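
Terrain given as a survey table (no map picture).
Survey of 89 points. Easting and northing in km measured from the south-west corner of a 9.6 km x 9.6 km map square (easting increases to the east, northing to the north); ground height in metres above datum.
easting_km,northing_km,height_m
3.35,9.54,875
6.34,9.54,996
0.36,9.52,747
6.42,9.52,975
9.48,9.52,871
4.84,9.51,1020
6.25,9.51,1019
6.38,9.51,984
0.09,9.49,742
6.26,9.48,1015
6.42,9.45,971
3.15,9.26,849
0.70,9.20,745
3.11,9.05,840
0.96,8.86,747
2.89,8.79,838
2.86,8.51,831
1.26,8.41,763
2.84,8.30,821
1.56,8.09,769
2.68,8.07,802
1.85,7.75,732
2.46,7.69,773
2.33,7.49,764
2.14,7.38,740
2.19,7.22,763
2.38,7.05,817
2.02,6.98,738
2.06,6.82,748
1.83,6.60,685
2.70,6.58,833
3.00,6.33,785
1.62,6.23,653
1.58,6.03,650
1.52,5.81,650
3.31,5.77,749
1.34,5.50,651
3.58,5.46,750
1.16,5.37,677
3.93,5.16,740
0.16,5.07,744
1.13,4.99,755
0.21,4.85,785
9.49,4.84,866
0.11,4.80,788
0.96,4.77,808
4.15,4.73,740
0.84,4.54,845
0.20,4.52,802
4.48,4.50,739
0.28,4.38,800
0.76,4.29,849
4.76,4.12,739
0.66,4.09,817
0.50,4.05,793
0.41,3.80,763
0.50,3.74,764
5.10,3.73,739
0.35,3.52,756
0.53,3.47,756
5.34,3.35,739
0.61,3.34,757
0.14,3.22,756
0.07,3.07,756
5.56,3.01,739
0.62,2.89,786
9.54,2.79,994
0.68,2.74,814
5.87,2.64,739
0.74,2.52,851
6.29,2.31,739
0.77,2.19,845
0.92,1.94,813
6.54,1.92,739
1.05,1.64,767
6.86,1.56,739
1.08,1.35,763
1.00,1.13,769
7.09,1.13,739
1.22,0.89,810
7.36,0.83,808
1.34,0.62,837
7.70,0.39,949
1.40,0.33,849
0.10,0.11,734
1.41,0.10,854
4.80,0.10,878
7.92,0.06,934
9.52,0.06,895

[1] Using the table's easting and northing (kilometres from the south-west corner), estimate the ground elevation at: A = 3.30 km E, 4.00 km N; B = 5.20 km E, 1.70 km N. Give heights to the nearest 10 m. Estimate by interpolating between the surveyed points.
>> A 790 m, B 800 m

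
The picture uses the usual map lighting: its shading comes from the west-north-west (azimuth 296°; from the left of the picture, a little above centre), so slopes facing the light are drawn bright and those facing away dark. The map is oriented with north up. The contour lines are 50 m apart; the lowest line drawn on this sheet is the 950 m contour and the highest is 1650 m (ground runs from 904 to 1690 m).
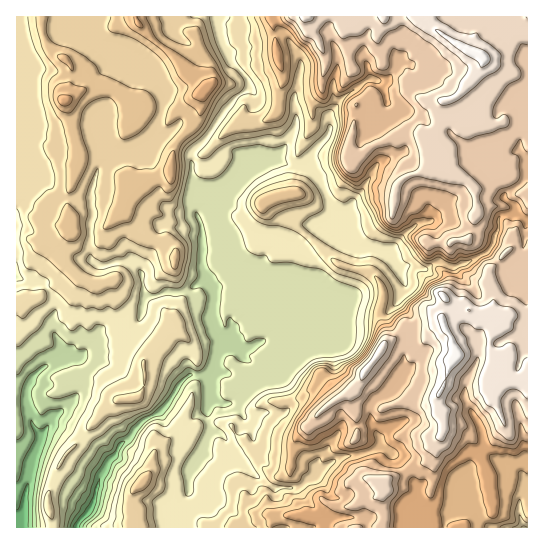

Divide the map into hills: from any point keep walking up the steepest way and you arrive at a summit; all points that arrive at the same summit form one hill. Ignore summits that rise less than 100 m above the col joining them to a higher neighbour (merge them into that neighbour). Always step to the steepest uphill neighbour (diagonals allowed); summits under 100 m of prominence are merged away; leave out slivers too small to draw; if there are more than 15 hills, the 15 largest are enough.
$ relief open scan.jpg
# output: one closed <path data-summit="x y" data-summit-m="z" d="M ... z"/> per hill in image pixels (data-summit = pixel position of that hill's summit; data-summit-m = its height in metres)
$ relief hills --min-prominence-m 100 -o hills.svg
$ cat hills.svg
<path data-summit="455 355" data-summit-m="1690" d="M518 215l-16 0-3 3 0 11-6 14-10 12-28 12-5 0-12-6-12 8-11-4-16 3-12-15-30-9-8-7-6-14-8 6-29-4-5 4-7 11-19-4-22 39-22 24-2 8 3 24-10 10-9-14 0-34-8-13-24 12-12-1-12 5-11 0-3 7 0 8-8 17-18 8-22 4-17 17-15-1-21 12-10 10-5 11 0 12-11 1 0 125 59 1 16-19 9-32 8-15 8-8 4-9 11-8 11-16 16-8 10-10 11-18 8-9 10-1 9 1 2 3-1 34 4 20-4 6-4 18-10 8-4 6 0 19-2 7-18 17 2 14 142 0 8-5 2-5-26-31 36-26 8-4 24-4 13-6 7 1 14 11 13 18 7 13 0 12-7 13-1 13 116 0 1-306z"/><path data-summit="479 55" data-summit-m="1677" d="M527 16l-254 0-2 9-10 4-10 2-12-3-16 0-4 1 0 4 8 20 19-12 23-6 10-2 10 8 12 22-8 36 3 26-5 13-15 21 13 6 24 7 4 5 12 24 14 13 1 12 5 11 8 7 30 9 12 15 16-3 11 4 12-8 12 6 5 0 32-15 6-9 6-14 0-11 3-3 16 0 10 6z"/><path data-summit="206 90" data-summit-m="1440" d="M219 16l-122 1-4 13 6 11 15 8 27 27 13 7 7 7 3 5-1 14-17 38-12 0-5 2-11 0-8-2-5 2-5 10-9 32 0 68-20 2-17 19-5 3-20-2-13-4 1 124 10 0 0-12 5-11 10-10 21-12 15 1 17-17 22-4 18-8 8-17 0-8 3-7 11 0 12-5 12 1 23-11-3-11 2-39-8-21 0-9-3-6 0-33-3-7 20-21 26-36 14-11-2-9-18-17-1-7-5-8-6-19z"/><path data-summit="65 101" data-summit-m="1426" d="M97 16l-81 1 0 44 11-1 6 9-1 28-8 14-8 8 0 31 9 11 7 14 0 12-7 14-9 9 0 65 7 5 26 3 5-3 17-19 20-2 0-68 9-32 5-10 5-2 8 2 28-2 15-33 3-12-3-12-7-7-13-7-27-27-15-8-6-11z"/><path data-summit="381 350" data-summit-m="1628" d="M398 300l-12 13-27-2-8-3-4-5-3 40-3 5-9 3 0 15-10 11-9 2-18-15-24 6 9 7 5 9 4 13 0 10-6 4-26 0-13 4 8 6 1 18 6 13 4 5 42 2 8 4 2 4 2-7 24-33 10-4 20-2-2-14 3-6 21-10 7-7-1-15 4-5 1-11 7-14 1-20-3-7-10-11z"/><path data-summit="269 199" data-summit-m="1338" d="M278 160l-12 0-19 11-30 25-22 5 0 9 8 21-2 39 3 9 9 14 0 34 9 14 10-10-3-29 24-27 11-16 9-21 9-2 12 4 7-11 5-4 29 4 9-11-1-4-14-13-9-20-7-9-24-7z"/><path data-summit="143 481" data-summit-m="1341" d="M197 375l-10 1-8 9-11 18-10 10-16 8-11 16-11 8-4 9-8 8-8 15-9 32-12 13-2 6 94-1-2-13 18-17 2-7 0-19 4-6 10-8 4-18 4-6-4-20 1-34-2-3z"/><path data-summit="382 482" data-summit-m="1589" d="M382 447l-17 6-24 4-44 30 26 31-2 4-7 6 97-1 1-12 7-13 0-12-7-13-13-18z"/>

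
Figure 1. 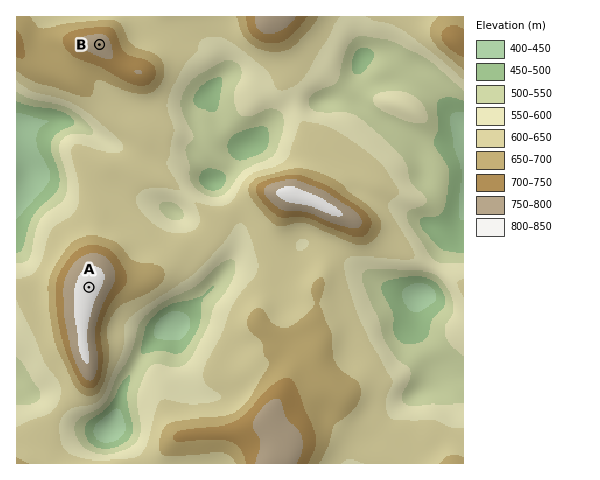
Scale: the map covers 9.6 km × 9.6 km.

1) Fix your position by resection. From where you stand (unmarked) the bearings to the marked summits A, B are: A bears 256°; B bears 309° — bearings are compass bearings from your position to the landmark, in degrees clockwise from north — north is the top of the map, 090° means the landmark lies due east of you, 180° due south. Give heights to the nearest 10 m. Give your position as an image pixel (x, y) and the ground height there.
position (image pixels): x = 326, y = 228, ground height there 680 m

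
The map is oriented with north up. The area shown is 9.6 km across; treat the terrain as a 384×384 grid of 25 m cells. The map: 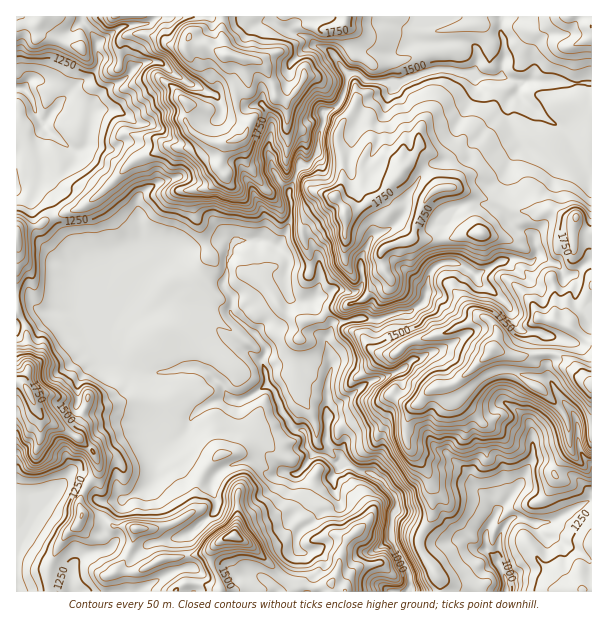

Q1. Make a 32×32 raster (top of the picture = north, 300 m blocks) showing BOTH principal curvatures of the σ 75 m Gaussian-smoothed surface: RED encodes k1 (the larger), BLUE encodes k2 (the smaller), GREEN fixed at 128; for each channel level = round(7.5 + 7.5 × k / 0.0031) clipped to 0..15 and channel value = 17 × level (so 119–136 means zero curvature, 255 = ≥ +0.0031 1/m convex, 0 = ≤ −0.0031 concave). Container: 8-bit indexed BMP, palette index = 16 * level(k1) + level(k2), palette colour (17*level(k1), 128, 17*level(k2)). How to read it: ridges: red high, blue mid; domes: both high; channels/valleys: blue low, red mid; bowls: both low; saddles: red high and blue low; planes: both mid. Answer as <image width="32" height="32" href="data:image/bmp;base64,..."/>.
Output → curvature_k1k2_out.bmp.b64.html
<image width="32" height="32" href="data:image/bmp;base64,Qk02CAAAAAAAADYEAAAoAAAAIAAAACAAAAABAAgAAAAAAAAEAAATCwAAEwsAAAABAAAAAAAAAIAAABGAAAAigAAAM4AAAESAAABVgAAAZoAAAHeAAACIgAAAmYAAAKqAAAC7gAAAzIAAAN2AAADugAAA/4AAAACAEQARgBEAIoARADOAEQBEgBEAVYARAGaAEQB3gBEAiIARAJmAEQCqgBEAu4ARAMyAEQDdgBEA7oARAP+AEQAAgCIAEYAiACKAIgAzgCIARIAiAFWAIgBmgCIAd4AiAIiAIgCZgCIAqoAiALuAIgDMgCIA3YAiAO6AIgD/gCIAAIAzABGAMwAigDMAM4AzAESAMwBVgDMAZoAzAHeAMwCIgDMAmYAzAKqAMwC7gDMAzIAzAN2AMwDugDMA/4AzAACARAARgEQAIoBEADOARABEgEQAVYBEAGaARAB3gEQAiIBEAJmARACqgEQAu4BEAMyARADdgEQA7oBEAP+ARAAAgFUAEYBVACKAVQAzgFUARIBVAFWAVQBmgFUAd4BVAIiAVQCZgFUAqoBVALuAVQDMgFUA3YBVAO6AVQD/gFUAAIBmABGAZgAigGYAM4BmAESAZgBVgGYAZoBmAHeAZgCIgGYAmYBmAKqAZgC7gGYAzIBmAN2AZgDugGYA/4BmAACAdwARgHcAIoB3ADOAdwBEgHcAVYB3AGaAdwB3gHcAiIB3AJmAdwCqgHcAu4B3AMyAdwDdgHcA7oB3AP+AdwAAgIgAEYCIACKAiAAzgIgARICIAFWAiABmgIgAd4CIAIiAiACZgIgAqoCIALuAiADMgIgA3YCIAO6AiAD/gIgAAICZABGAmQAigJkAM4CZAESAmQBVgJkAZoCZAHeAmQCIgJkAmYCZAKqAmQC7gJkAzICZAN2AmQDugJkA/4CZAACAqgARgKoAIoCqADOAqgBEgKoAVYCqAGaAqgB3gKoAiICqAJmAqgCqgKoAu4CqAMyAqgDdgKoA7oCqAP+AqgAAgLsAEYC7ACKAuwAzgLsARIC7AFWAuwBmgLsAd4C7AIiAuwCZgLsAqoC7ALuAuwDMgLsA3YC7AO6AuwD/gLsAAIDMABGAzAAigMwAM4DMAESAzABVgMwAZoDMAHeAzACIgMwAmYDMAKqAzAC7gMwAzIDMAN2AzADugMwA/4DMAACA3QARgN0AIoDdADOA3QBEgN0AVYDdAGaA3QB3gN0AiIDdAJmA3QCqgN0Au4DdAMyA3QDdgN0A7oDdAP+A3QAAgO4AEYDuACKA7gAzgO4ARIDuAFWA7gBmgO4Ad4DuAIiA7gCZgO4AqoDuALuA7gDMgO4A3YDuAO6A7gD/gO4AAID/ABGA/wAigP8AM4D/AESA/wBVgP8AZoD/AHeA/wCIgP8AmYD/AKqA/wC7gP8AzID/AN2A/wDugP8A/4D/AIW3hoW1tZSCtMek54WGpujWyMiDkNCT55enyICnmJenlMiWhLbXxffUocOSY7TldJW1tuX6kOfIhqeQpKaXh5aFldZ0lGPEgaOi9/f39oNzlJXVoaCg93WGlIC4yIWGl4eExviV1Pn31YGQx/l0dYWkx+f5gLXnlnWWhKSkhIaYh3Zz+aRzg3SF6MRh9JaWl4aEc/fEYMTHt5aFlMamg5SFdXL1o3OUZYaVlJP5lIaXl5On17BxxtiWhIaEldaXhKKjgYL2lLeFh3emkeWTc3HXkrOAcJfmp4WElXVyybS0svmCcvi1lXaHd5e3pIamx6CCksaD2PeDkpSVt5GU5uOi97H4pXV1d4eHhpaGh6el07OUt6P5k4KmlrfHcXX38aT416SFdXZ3h4aHl5eYpZHWgaWFg+aTp6jG2LdgZfXQ1NalsseWl4eIh4aFgseQuLeBlNfo1fiWqKZigITmocb3pKWitYWHd4eIl5SokqOol5HnkLOkyOnWppSV57OU6vfGg3V1d4eHh4aFp6iSp4eXcoTVw4CTlZX3lqa2k+e2pMaEdneHh4iHh5eHlpOWt6dzZPfn97GAg6f61sbVo4PFhYR3d4eHiIiIh5eVg5a3lYL11oWW5vjVgvajsYK1peZ0d3eHh4eHh4eHlZWXl6am0/KAoHCBlZX512DGx6iFxJaHd4eHd4eHh4eVhoenlHSC0PPp2ICE1ZSQpNaUlqbGlXd3d4eHh4eHl4Sol4altZP3oPmlgcSncMXXlNiCpeh0dnd3d4eHd4eolZeIhoKylfaQ9pWmcHClkXGSkrWk53R1doaHh3d2daV1hHRztaSV+ZDW59fm5tnX1pSVyKX257WFlYaGhYWWpXOEhKWxhZb3dISD1nSGyJWElpTI5ZSFtvjYhnOVt6VzhdeR9pCm59bGlnPnhIOUhpeXt7SzpoaGhsfndIDT9eXp5fPSoPnWlYa3lZPo6ZWGh5iGhnS3h4Z1hsfnlZRhtvii1cDgkaOmh4fJhISWloeGl4aHdpeXl3V1hLbF17W2xseCwdSgxpWnlqe3poeHh3d2h4eHqIWWl4TItqOR57aW+KWw97DmlpaGl8h2hoeHhoeHhoenhIeHdZNyc5XnlnTF5LDWcYDnl4SHt5eGh4eHh4aHh6OnhoZ1lpaF5/ixg8aR6OeC08DIhJaomIeGl4aXl5iHhIWGdKTFsvjykLSVp5TExPjYoKCBgYGllHSUlYWFhIWFhHXHsOZxkIDZlsjn6LaxyHC017e3tqSmlaeVhpaXhrbI1flwxsbV99rGx3SFt7SQgrSWh3aHh4aFp5WHlrfHl6iXksPToYGCxJLFZHWDhMbH2YWHh4eHl5iWlpeWppY="/>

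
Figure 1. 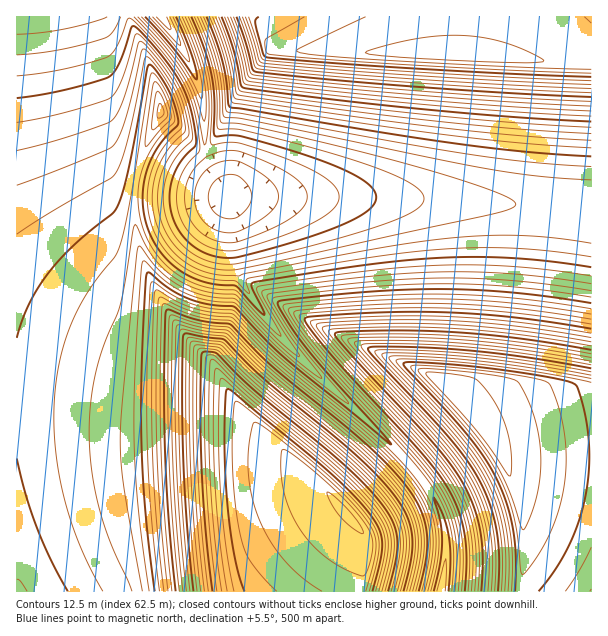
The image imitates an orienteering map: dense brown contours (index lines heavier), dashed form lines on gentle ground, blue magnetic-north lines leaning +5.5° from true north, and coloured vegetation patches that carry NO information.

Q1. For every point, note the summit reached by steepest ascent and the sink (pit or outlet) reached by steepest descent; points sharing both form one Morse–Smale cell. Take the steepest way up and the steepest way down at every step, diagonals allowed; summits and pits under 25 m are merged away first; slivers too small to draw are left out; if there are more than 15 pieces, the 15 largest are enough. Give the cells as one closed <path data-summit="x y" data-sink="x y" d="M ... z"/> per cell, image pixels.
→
<path data-summit="347 513" data-sink="162 17" d="M47 398l-31 1 1 193 423 0 2-2 4-35-2-33-10-24-23-32-3 0-58 51-32-33-82-76-107 0z"/><path data-summit="461 402" data-sink="230 197" d="M318 196l-88 1 2 34 9 50 30 43 27 32 65 60 47 48 16-12 20-19 13-9 11-12 4 4 58-33 8-39 10-80 4-43 0-13-111-9z"/><path data-summit="449 54" data-sink="230 197" d="M287 49l-14 0-8 7-29 40-25 51-5 3 4 11 20 35 175 2 108 6 36 4 7-2 8-110-1-35-123-7z"/><path data-summit="347 513" data-sink="17 17" d="M63 16l-47 1 0 381 53 2 60 8 86-2 24 3-27-47-26-26-11-13-27-48-10-32-4-18 2-42-13-2-10-6-11-20-23-66z"/><path data-summit="461 402" data-sink="162 17" d="M566 208l-12 1-7 79-15 95-58 33-4-4-11 12-13 9 0 3-2-2-18 18-16 12 24 34 10 24 2 33-5 37 151-1 0-379z"/><path data-summit="347 513" data-sink="230 197" d="M137 182l-3 7 0 36 4 18 10 32 18 34 20 27 26 26 14 27 16 24 76 71 32 33 60-52-47-49-65-60-40-50-16-22-4-14-6-39-2-34z"/><path data-summit="449 54" data-sink="162 17" d="M591 16l-427 0-1 2 18 27 13 27 6 18 4 17 2 44 5-4 25-51 29-40 8-7 167 5 123 7-1 64-8 82 37 4z"/><path data-summit="161 111" data-sink="17 17" d="M128 16l-63 0-1 7 15 66 23 66 11 20 10 6 12 1 11-39 14-29 0-12-12-42z"/><path data-summit="161 111" data-sink="162 17" d="M162 16l-33 0-1 4 20 40 10 35 2 18 37 37 7 1 1-26-5-35-6-18-13-27z"/><path data-summit="161 111" data-sink="230 197" d="M161 114l-15 29-10 39 2 2 11 0 18 4 61 8 1-2-19-33-4-9-9-2z"/>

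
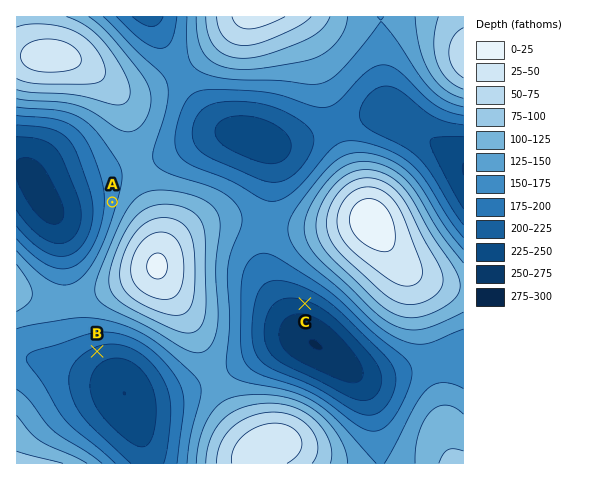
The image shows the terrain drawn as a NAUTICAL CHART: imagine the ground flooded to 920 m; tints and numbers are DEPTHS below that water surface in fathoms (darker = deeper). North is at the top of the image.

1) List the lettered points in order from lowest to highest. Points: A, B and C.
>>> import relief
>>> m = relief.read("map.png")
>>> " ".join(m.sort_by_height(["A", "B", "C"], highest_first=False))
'C B A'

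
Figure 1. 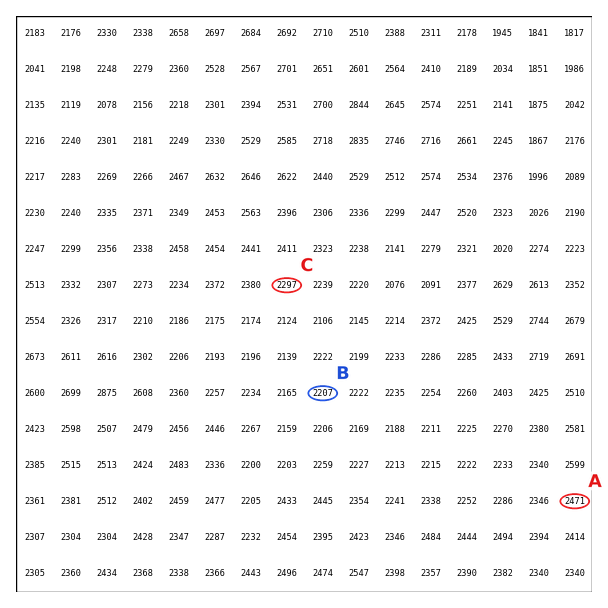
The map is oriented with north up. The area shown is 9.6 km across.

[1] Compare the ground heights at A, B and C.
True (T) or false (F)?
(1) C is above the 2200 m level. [T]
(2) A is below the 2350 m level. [F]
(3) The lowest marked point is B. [T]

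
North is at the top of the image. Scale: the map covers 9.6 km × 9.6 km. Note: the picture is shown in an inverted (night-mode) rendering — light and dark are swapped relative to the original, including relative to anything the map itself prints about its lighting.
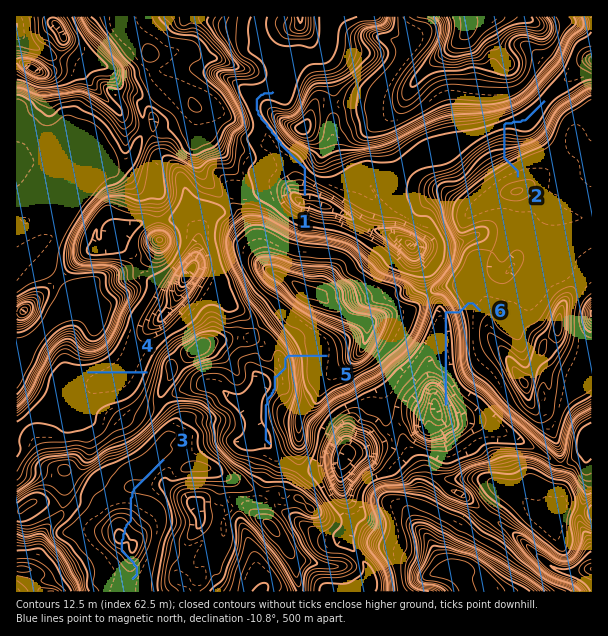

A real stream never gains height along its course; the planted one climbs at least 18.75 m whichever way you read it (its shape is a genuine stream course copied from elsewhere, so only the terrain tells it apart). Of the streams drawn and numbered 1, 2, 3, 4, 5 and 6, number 3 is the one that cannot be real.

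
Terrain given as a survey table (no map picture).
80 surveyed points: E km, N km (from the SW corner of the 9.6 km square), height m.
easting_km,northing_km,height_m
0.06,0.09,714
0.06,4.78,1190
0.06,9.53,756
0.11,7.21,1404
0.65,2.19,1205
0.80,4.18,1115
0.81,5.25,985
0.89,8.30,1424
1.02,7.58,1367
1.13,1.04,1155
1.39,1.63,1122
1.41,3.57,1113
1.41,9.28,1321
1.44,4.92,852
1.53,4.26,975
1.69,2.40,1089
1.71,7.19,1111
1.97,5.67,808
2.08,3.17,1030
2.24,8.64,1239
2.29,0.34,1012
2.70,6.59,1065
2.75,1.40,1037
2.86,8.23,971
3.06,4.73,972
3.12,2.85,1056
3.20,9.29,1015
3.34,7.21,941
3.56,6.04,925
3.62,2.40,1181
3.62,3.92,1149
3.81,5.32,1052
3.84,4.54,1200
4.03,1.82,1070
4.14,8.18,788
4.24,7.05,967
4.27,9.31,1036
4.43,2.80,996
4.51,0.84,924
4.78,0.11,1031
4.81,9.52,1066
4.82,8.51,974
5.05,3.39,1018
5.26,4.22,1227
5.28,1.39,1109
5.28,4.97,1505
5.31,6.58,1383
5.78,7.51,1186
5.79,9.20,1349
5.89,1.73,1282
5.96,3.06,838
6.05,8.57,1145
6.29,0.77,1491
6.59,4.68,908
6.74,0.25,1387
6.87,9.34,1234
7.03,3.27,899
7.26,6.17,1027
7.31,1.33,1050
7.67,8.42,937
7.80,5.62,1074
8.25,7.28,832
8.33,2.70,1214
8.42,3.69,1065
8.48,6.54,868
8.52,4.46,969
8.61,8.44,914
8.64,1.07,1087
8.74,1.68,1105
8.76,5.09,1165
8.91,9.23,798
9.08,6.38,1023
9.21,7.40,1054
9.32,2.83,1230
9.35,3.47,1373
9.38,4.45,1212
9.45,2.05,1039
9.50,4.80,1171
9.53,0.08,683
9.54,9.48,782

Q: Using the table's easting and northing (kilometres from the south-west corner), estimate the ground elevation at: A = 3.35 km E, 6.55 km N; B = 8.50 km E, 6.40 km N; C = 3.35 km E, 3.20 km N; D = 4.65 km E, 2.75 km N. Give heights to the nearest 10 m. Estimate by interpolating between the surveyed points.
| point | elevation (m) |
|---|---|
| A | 900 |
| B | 900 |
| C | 1060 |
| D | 1010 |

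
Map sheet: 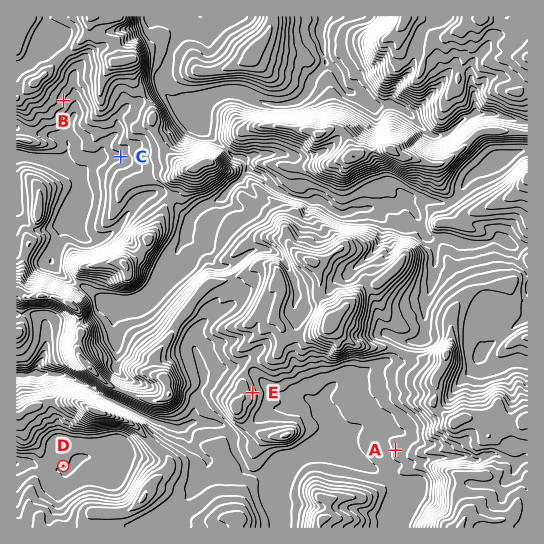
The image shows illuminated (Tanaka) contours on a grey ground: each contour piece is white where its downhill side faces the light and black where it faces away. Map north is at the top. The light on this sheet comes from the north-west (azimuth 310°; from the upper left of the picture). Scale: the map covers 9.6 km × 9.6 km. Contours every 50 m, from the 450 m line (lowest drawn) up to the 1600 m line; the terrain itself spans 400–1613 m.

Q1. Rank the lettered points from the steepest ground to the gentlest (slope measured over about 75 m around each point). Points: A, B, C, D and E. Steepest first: E B C A D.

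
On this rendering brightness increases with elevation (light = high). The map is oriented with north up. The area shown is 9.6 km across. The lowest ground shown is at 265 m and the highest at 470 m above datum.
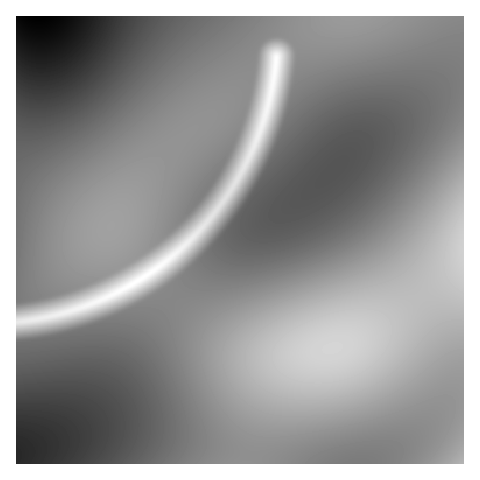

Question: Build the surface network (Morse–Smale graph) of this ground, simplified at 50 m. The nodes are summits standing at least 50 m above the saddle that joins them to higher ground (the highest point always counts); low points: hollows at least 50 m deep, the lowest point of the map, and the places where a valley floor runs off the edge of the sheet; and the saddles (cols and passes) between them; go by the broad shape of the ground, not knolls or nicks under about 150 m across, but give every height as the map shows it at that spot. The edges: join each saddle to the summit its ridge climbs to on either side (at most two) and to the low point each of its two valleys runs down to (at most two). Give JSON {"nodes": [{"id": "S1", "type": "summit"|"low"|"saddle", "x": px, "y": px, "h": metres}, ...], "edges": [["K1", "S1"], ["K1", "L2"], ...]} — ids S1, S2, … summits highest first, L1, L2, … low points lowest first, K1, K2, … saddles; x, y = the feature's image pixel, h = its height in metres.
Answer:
{"nodes": [
{"id": "S1", "type": "summit", "x": 141, "y": 279, "h": 470},
{"id": "S2", "type": "summit", "x": 333, "y": 348, "h": 436},
{"id": "L1", "type": "low", "x": 38, "y": 17, "h": 265},
{"id": "L2", "type": "low", "x": 17, "y": 456, "h": 297},
{"id": "K1", "type": "saddle", "x": 295, "y": 42, "h": 381},
{"id": "K2", "type": "saddle", "x": 174, "y": 299, "h": 373}],
"edges": [["K1", "S1"], ["K1", "L1"], ["K1", "L2"], ["K2", "S1"], ["K2", "S2"], ["K2", "L2"]]}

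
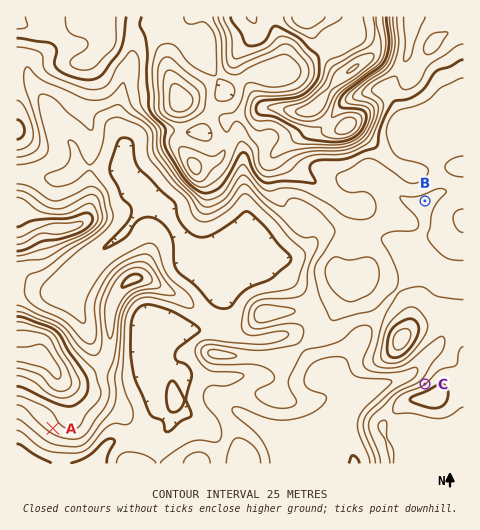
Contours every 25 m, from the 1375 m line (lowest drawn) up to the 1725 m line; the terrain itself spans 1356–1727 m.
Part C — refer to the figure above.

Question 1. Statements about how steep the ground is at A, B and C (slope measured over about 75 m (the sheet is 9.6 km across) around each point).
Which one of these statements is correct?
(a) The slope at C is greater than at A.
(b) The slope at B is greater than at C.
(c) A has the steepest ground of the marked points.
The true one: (a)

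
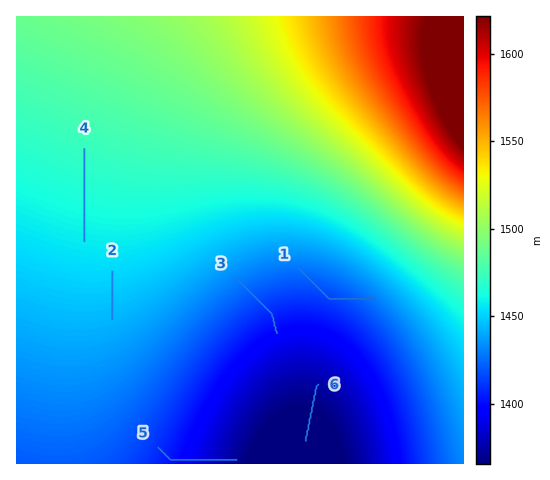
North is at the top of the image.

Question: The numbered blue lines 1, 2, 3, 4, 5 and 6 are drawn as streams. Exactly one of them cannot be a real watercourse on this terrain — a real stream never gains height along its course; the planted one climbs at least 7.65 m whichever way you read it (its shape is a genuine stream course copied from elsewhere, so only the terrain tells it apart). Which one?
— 1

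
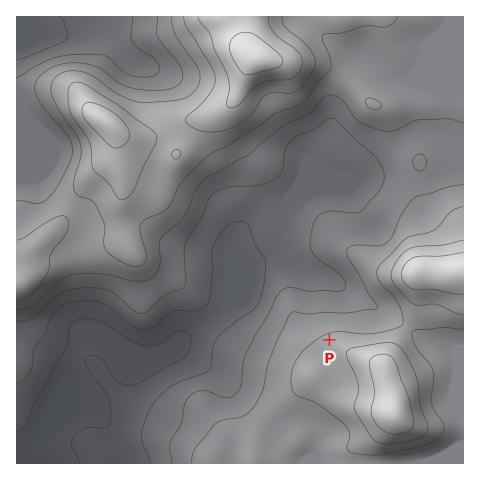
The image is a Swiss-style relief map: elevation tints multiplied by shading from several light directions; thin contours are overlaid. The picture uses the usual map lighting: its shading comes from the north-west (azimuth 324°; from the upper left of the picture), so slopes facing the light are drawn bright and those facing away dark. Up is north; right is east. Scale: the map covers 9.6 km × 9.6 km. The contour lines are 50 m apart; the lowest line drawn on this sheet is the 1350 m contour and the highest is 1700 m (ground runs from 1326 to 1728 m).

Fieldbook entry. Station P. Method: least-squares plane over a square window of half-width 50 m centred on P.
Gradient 5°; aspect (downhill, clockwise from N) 321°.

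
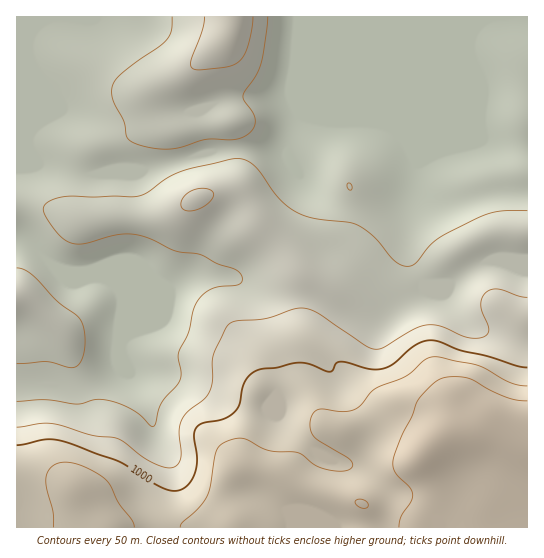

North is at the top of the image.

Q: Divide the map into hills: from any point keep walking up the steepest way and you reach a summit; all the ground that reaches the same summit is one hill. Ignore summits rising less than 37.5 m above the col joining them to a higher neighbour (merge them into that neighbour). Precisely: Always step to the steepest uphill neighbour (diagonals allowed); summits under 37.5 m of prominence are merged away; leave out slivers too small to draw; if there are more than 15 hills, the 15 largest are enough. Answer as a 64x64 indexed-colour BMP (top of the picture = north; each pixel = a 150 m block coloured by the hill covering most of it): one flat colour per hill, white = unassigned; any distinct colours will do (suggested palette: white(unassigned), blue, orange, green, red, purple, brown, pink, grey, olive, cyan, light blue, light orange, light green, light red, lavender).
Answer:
<image width="64" height="64" href="data:image/bmp;base64,Qk12CAAAAAAAAHYAAAAoAAAAQAAAAEAAAAABAAQAAAAAAAAIAAATCwAAEwsAABAAAAAAAAAA////ALR3HwAOf/8ALKAsACgn1gC9Z5QAS1aMAMJ34wB/f38AIr28AM++FwDox64AeLv/AIrfmACWmP8A1bDFABERERERERERERERERERERERERERERERERERERERERERERERERERERERERERERERERERERERERERERERERERERERERERERERERERERERERERERERERERERERERERERERERERERERERERERERERERERERERERERERERERERERERERERERERERERERERERERERERERERERERERERERERERERERERERERERERERERERERERERERERERERERERERERERERERERERERERERERERERERERERERERERERERERERERERERERERERERERERERERERERERERERERERERERERERERERERERERERERERERERERERERERERERERERERERERERERERERERERERERERERERERERERERERERERERERERERERERERERERERERERERERERERERERERERERERERERERERERERERERERERERERERERERERERERERERERERERERERERERERERERERERERERERERERERERERERERERERERERERERERERERERERERERERERERERERERERERERERERERERERERERERERERERERERERERERERERERERERERERERERERERERERERERERERERERERERERERERERERERERERERERERERERERERERERERERERERERERERERERERERERERERERERERERERERERERERERERERERERERERERERERERERETMzMzMzERERERERERERERERERERERERERERERERERERMzMzMzMxEREREREREREREREREREREREREREREREREREzMzMzMzMxERERERERERERERERERERERERERERERERETMzMzMzMzERERERERERERERERERERERERERERERERERMzMzMzMzMREREREREREREREREREREREREREREREREREzMzMzMzMxERERERERERERERERERERERERERERERERETMzMzMzMzERERERERERERERERERERERERERERERERERMzMzMzMzMREREREREREREREREREREREREREREREREREzMzMzMzMxERERERERERERERERERERERERERERERERETMzMzMzMzERERERERERERERERERERERERERERERERERMzMzMzMzMREREREREREREREREREREREREREREREREREzMzMzMzMxERERERERERERERERERERERERERERERERETMzMzMzMxERERERERERERERERERERERERERERERERERMzMzMzMREREREREREREREREREREREREREREREREREREzMzERERERERERERERERERERERERERERERERERERERETMzERERERERERERERERERERERERERERERERERERERERMzERERERERERERERERERERERERERERERERERERERERExERERERERERERERERERERERERERERERERERERERERERERERERERERERERERERERERERERERERERERERERERERERERERERERERERERERERERERERERERERERERERERERERERERERERERERERERERERERERERERERERERERERERERERERERERERERERERERERERERERERERERERERERERERERERERERERERERERERERERERERERERERERERERERERERERERERERERERERERERERERERERERERERERERERERERERERERERERERERERERERERERERERERERERERERERERERERERERERERERERERERERERERERERERERERERERERERERESIiIiIRERERERERERERERERERERERERERERERERESIiIiIiIiIiERERERERERERERERERERERERERERERESIiIiIiIiIiIiIRERERERERERERERERERERERERERERIiIiIiIiIiIiIiIiIiEiIhERERERERERERERERERERIiIiIiIiIiIiIiIiIiIiIiEREREREREREREREREREREiIiIiIiIiIiIiIiIiIiIiIhEREREREREREREREREREiIiIiIiIiIiIiIiIiIiIiIiERERERERERERERERERESIiIiIiIiIiIiIiIiIiIiIiIhERERERERERERERERERIiIiIiIiIiIiIiIiIiIiIiIiIhEREREREREREREREREiIiIiIiIiIiIiIiIiIiIiIiIiIiERERERERERERERESIiIiIiIiIiIiIiIiIiIiIiIiIiIiERERERERERERERIiIiIiIiIiIiIiIiIiIiIiIiIiIiIiIREREREREREREiIiIiIiIiIiIiIiIiIiIiIiIiIiIiIiIRERERERERESIiIiIiIiIiIiIiIiIiIiIiIiIiIiIiIiIRERERERERIiIiIiIiIiIiIiIiIiIiIiIiIiIiIiIiIiIhEREREREiIiIiIiIiIiIiIiIiIiIiIiIiIiIiIiIiIiIhERERESIiIiIiIiIiIiIiIiIiIiIiIiIiIiIiIiIiIiIRERERIiIiIiIiIiIiIiIiIiIiIiIiIiIiIiIiIiIiIiEREREiIiIiIiIiIiIiIiIiIiIiIiIiIiIiIiIiIiIiIhERESIiIiIiIiIiIiIiIiIiIiIiIiIiIiIiIiIiIiIiIRER"/>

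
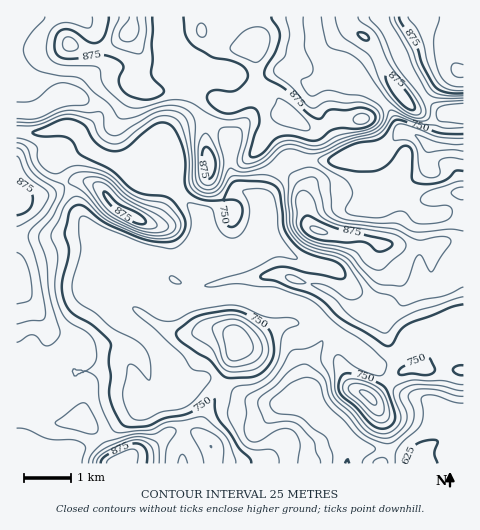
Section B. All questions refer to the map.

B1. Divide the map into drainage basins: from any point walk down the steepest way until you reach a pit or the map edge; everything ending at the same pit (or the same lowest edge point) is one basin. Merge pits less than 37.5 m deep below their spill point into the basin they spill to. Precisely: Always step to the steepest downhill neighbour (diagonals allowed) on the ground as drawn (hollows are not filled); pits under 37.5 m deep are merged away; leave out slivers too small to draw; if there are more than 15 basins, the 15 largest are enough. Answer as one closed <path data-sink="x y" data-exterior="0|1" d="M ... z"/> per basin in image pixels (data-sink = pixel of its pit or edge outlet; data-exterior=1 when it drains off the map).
<path data-sink="431 463" data-exterior="1" d="M463 16l-447 1 1 447 196 0-1-16-12-14 0-8 12-26 14-23 11-34 13 0 33-19 14-2 22-35 15 7 16 14 15 5-7 7-7 15-9 13-3 5 0 9 9 21 7 6 13 7 14 21 5 18 0 17-6 11 83 0 0-220-17-2-13 5-52-1-18-7-39-5-11-3-5-6-5-20 0-9 5-10-4-25 5-19 0-9-4-5 13 2 16-10 29 0 33-28 9 10 5 0 37-27 7-3 8 1z"/><path data-sink="463 147" data-exterior="1" d="M459 71l-11 3-37 27-5 0-9-10-33 28-29 0-16 10-11 0 2 3 0 9-5 21 4 23-5 10 0 9 4 18 6 8 29 6 21 2 18 7 52 1 13-5 17 1 0-169z"/><path data-sink="347 463" data-exterior="1" d="M321 287l-4 1-8 17-12 17-14 2-33 19-13 0-11 34-14 23-12 26 0 8 12 14 2 16 167 0 4-5 2-7 0-17-5-18-10-18-8-6-9-4-7-6-9-21 0-9 3-5 9-13 7-15 7-7-15-5-16-14z"/>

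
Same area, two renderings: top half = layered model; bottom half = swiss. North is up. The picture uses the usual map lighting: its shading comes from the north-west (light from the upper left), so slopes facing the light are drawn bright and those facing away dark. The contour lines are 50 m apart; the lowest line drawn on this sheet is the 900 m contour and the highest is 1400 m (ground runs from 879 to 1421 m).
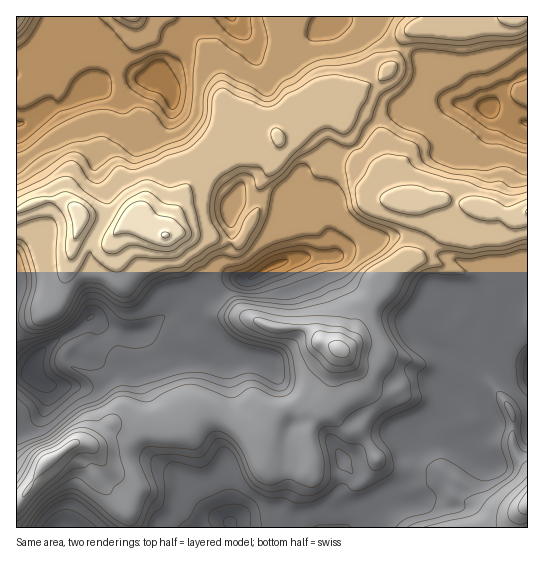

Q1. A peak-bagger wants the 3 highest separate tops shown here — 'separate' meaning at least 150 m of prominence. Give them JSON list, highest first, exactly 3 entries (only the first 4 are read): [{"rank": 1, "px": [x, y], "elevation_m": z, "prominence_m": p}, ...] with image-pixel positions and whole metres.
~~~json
[{"rank": 1, "px": [47, 461], "elevation_m": 1421, "prominence_m": 542}, {"rank": 2, "px": [339, 349], "elevation_m": 1416, "prominence_m": 177}, {"rank": 3, "px": [165, 235], "elevation_m": 1403, "prominence_m": 255}]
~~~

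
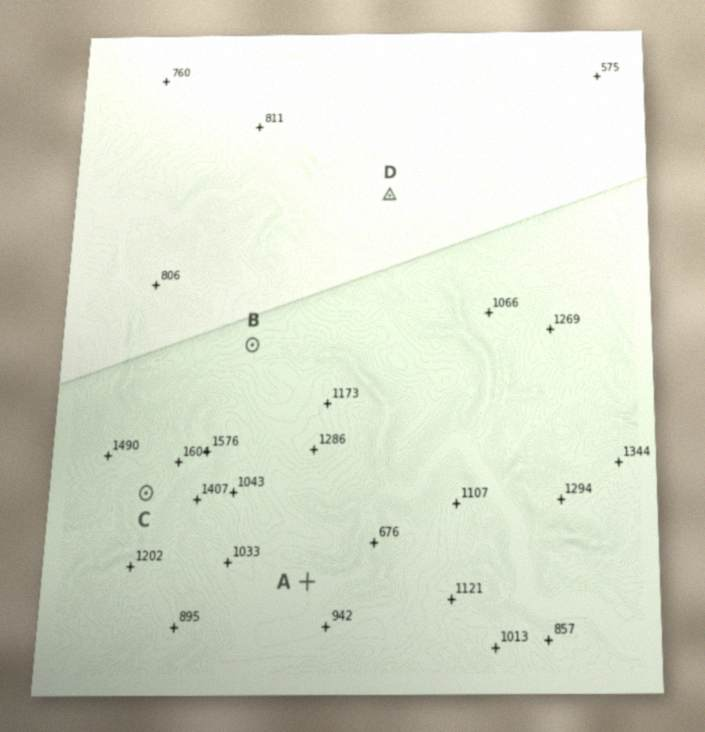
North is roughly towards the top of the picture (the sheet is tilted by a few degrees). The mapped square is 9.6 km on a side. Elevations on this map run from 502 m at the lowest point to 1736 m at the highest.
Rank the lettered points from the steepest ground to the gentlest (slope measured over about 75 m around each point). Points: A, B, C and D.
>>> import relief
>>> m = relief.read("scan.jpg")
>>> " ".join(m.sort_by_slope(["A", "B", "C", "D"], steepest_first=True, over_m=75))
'D C B A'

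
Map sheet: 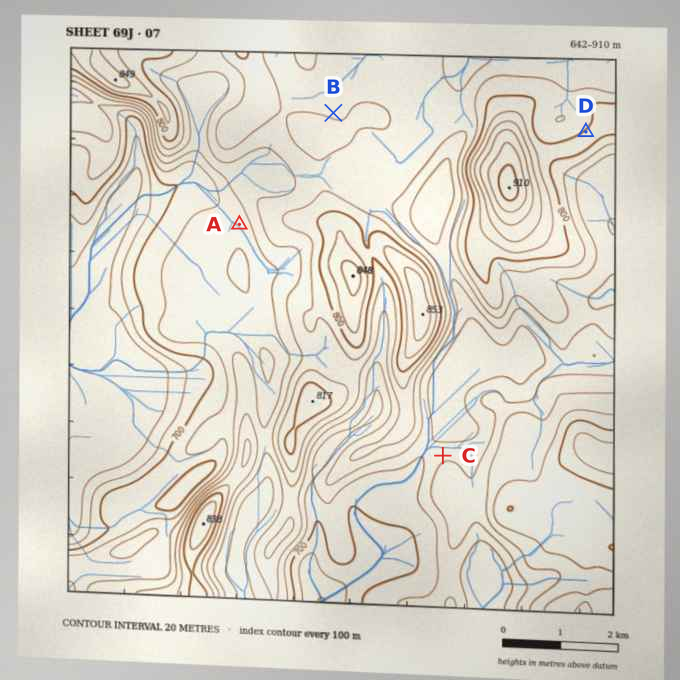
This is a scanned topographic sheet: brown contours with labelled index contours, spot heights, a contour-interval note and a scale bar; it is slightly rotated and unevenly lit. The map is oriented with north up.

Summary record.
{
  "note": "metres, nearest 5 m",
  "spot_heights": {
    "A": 725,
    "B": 780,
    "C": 735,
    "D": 800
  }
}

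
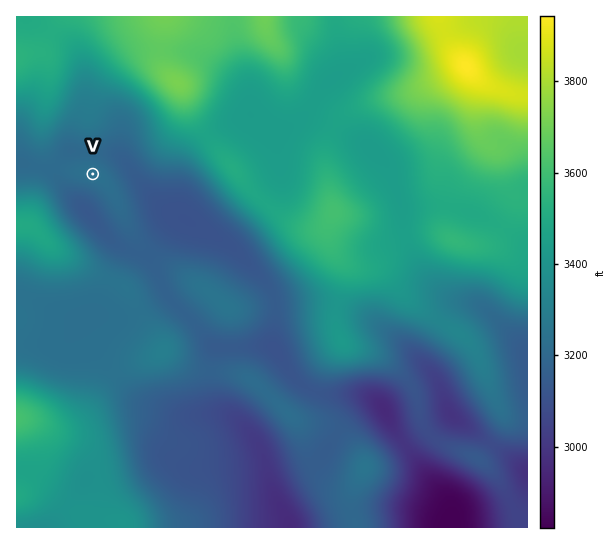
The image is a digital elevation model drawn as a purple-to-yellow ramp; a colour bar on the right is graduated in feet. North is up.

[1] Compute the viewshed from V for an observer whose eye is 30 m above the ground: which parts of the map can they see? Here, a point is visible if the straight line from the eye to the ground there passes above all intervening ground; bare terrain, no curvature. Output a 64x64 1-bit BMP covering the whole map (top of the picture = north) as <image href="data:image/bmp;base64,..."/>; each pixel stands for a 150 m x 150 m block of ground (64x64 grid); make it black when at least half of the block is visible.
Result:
<image width="64" height="64" href="data:image/bmp;base64,Qk0+AgAAAAAAAD4AAAAoAAAAQAAAAEAAAAABAAEAAAAAAAACAAATCwAAEwsAAAIAAAAAAAAA////AAAAAAAAAAAAB+AAAAAf4AAH4AAAAB/gAAfAAAAAH8AAD8AAAAAfgAAPwAAAAB8AAA/AAAAAHwAACGAAAAAeAAAAcAAAAB4AAAB4AAAAHgAAAHgAAAAcAAAAcAAAADwAAAAAAAAH/AAAAAAAAB/8AAAAAAAA//gAAPgAAAD/+AAA4AAAAD/4AAHAAAAAA/gAA4AAAAAA+AAfAAAAAAD4AP4AAAAAAH4A+AQAAAAAf8DgDgAAAAB/4AAfAAAAAH/4AB+AAAAAP/4APwAAAAA//wA/AAAAAD//gH8AAAAAP//gfwAAAAAf//j/AAAAAB////8AAAAAH////wAAAAA////+AAAAAH////4AAAAA/////gAAAAP////8AAAAB/////wAAAAP/////AAAAB/////8AAAAP/////4AAAD/////vgAAAP////4OAAAA/////AIAAAD////4AAAAAP////AAAAAA////4AAAAAD////gAAAAAP///8AAAAAA////gAAAAAC///8AAAAAAL///gAAAAAAP//8AAAAAAAf//wAAAAAAJ//+AAAAAAAn//4AAAAA/jf//AAAAA/wP//4AAAAD+A///AAAAAPwD//4AAAAA/AEf/AAAAAB4AA/wAAAAAHgAD/AAAAAA8AAP4AAAAADgAA/AAAAAAGAADgAAAAAAQAA=="/>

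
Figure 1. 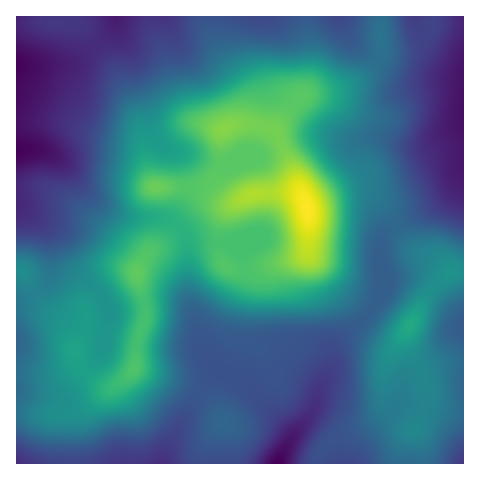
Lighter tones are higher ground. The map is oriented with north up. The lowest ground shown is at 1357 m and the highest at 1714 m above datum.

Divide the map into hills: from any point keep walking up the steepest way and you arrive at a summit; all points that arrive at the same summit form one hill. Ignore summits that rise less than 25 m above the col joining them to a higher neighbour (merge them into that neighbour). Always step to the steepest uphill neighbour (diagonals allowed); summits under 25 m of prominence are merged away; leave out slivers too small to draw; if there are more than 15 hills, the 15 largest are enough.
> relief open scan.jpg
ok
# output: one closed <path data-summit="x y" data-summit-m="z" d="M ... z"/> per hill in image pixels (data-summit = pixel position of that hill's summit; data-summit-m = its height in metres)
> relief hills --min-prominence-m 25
<path data-summit="307 208" data-summit-m="1714" d="M463 16l-447 1 0 133 18-1 20 7 11 9 17 23 22 19 22 10 40 2 7 3 9 10 4 7 4 63 9 26 5 25 6 10 10 8-4 1-6 6-17 25-26 46-5 15 116-1 12-23 18-21 8-14 3-15 12-23 3-23 6-6 24-19 14-18 0-43 4-21 14-12 46-25 12-11 10-16z"/><path data-summit="137 273" data-summit-m="1627" d="M34 149l-18 2 0 55 15 8 17 15 5 10 7 23 7 7 29 21 12 18 1 12-8 34-40 39-45-1 0 71 145 1 6-15 32-56 11-15 6-6 4-1-10-8-6-10-5-25-9-26-4-63-3-7-10-10-7-3-33-1-23-7-14-9-14-14-19-25-16-11z"/><path data-summit="410 326" data-summit-m="1573" d="M463 174l-9 15-12 11-46 25-14 12-4 21 0 43-14 18-24 19-6 6-3 23-12 23-3 15-8 14-18 21-12 21 1 3 185-1z"/>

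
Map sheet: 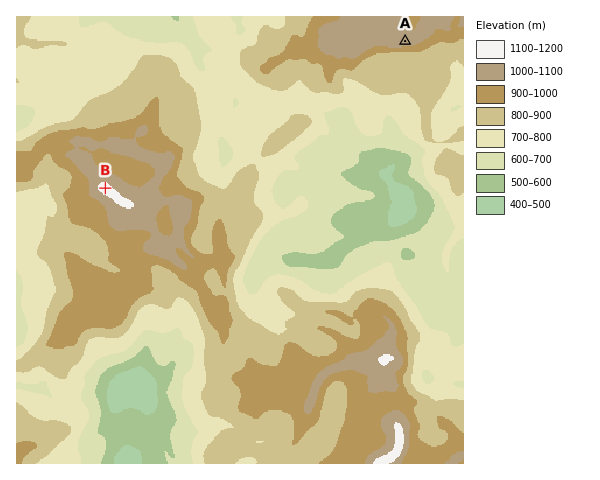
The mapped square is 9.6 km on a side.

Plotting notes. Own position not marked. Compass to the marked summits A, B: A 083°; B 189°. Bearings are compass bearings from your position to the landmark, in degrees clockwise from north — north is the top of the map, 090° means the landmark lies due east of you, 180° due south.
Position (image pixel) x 123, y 76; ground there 790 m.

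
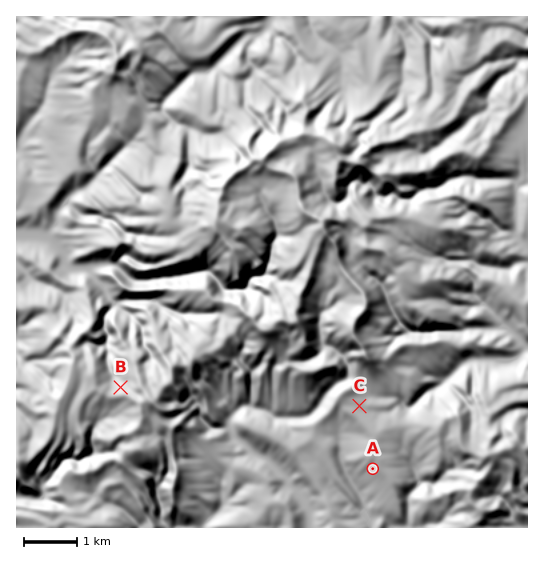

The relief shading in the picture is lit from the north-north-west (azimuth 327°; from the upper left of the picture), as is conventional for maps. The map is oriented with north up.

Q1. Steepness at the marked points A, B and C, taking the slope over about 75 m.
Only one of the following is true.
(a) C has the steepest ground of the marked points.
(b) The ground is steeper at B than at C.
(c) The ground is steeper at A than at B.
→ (b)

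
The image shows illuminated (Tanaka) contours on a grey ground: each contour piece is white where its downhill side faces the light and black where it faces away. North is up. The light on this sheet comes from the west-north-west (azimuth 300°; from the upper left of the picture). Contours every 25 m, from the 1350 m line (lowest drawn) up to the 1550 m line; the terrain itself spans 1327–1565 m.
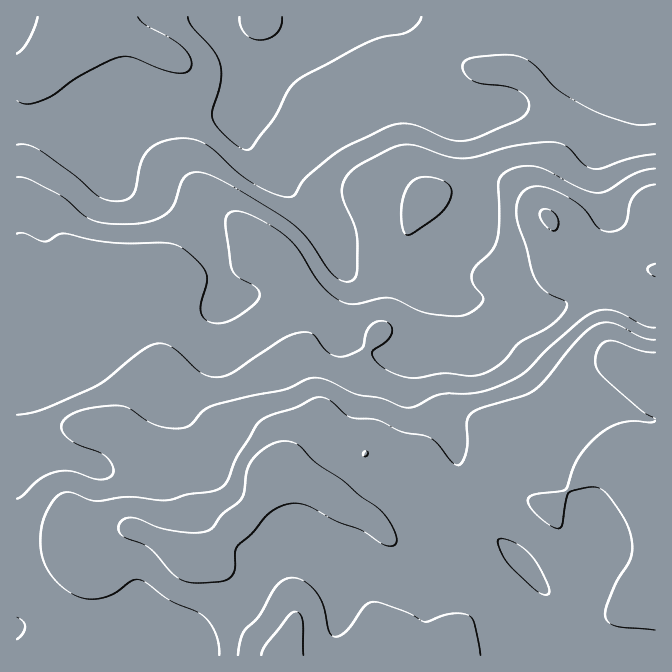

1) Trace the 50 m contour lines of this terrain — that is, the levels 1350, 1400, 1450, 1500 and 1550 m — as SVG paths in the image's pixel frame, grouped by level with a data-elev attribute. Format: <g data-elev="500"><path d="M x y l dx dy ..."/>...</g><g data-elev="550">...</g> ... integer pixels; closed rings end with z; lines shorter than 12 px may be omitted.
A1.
<g data-elev="1350"><path d="M239 17l1 8 5 8 7 5 8 2 8-2 9-5 4-8 1-8"/><path d="M421 17l-4 8-9 6-6 3-20 3-14 5-70 38-10 10-15 30-21 28-5 2-7-2-10-8-12-12-5-8-1-10 9-30-1-15-6-13-22-25-4-10"/></g><g data-elev="1400"><path d="M655 154l-23 4-28 10-9 1-6-2-5-3-17-17-12-5-13 0-27 4-38 11-13 1-17-2-33-11-10 0-11 2-37 20-9 8-4 8-1 7 1 8 11 27 3 17 0 31-3 7-7 2-7-2-8-6-25-36-15-15-52-32-33-17-12-2-10 5-4 6-7 22-10 10-16 7-21 2-22-1-13-3-8-5-26-21-30-15-11-2"/></g><g data-elev="1450"><path d="M655 184l-10 3-9 6-6 10-5 21-6 6-9 2-11-4-17-21-12-9-13-7-12-4-8-1-9 2-5 4-6 10 0 15 10 31 6 25 9 15 8 6 15 7 2 2 0 4-5 8-9 8-9 7-23 12-18 20-9 6-10 6-14 2-28-3-28 5-10-1-14-5-12-9-6-8 1-5 14-9 5-8 0-5-2-3-3-3-7-1-6 2-6 5-6 20-14 7-8 2-8-2-8-7-10-13-6-3-8 0-16 6-50 34-14 5-8 0-8-3-32-27-8-3-9 0-15 8-32 26-13 9-53 23-25 5"/></g><g data-elev="1500"><path d="M542 594l-10-7-24-23-8-16-2-6 0-3 7 0 12 5 9 6 8 8 8 14 7 16 0 6z"/><path d="M655 340l-13-3-30-14-10 0-10 4-15 13-31 38-12 13-12 5-42 12-9 5-4 9 1 20-2 10-4 10-4 3-6-3-15-19-9-6-26-5-25-12-27-3-20-16-6-3-6-1-6 2-17 9-25 7-11 7-22 35-10 25-5 5-5 3-28 4-24 6-37-3-33 4-27-9-6 1-7 5-7 10-4 11-3 11-1 14 2 11 3 10 6 10 7 9 17 11 9 3 10 1 18-4 22-15 4 0 6 1 25 19 28 12 8 6 6 7 5 10 3 10 0 10"/></g><g data-elev="1550"><path d="M303 655l0-35-3-6-5-2-7 4-20 26-5 6-2 7"/></g>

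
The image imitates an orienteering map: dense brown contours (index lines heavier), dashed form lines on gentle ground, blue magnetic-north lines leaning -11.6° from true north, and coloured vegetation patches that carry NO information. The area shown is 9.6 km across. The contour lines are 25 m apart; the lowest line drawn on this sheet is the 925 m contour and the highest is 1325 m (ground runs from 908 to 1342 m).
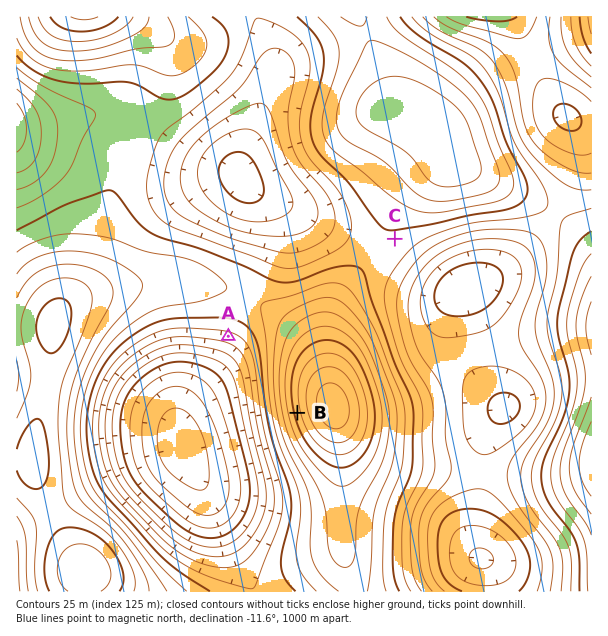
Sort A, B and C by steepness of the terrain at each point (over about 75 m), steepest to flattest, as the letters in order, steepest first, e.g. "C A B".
B A C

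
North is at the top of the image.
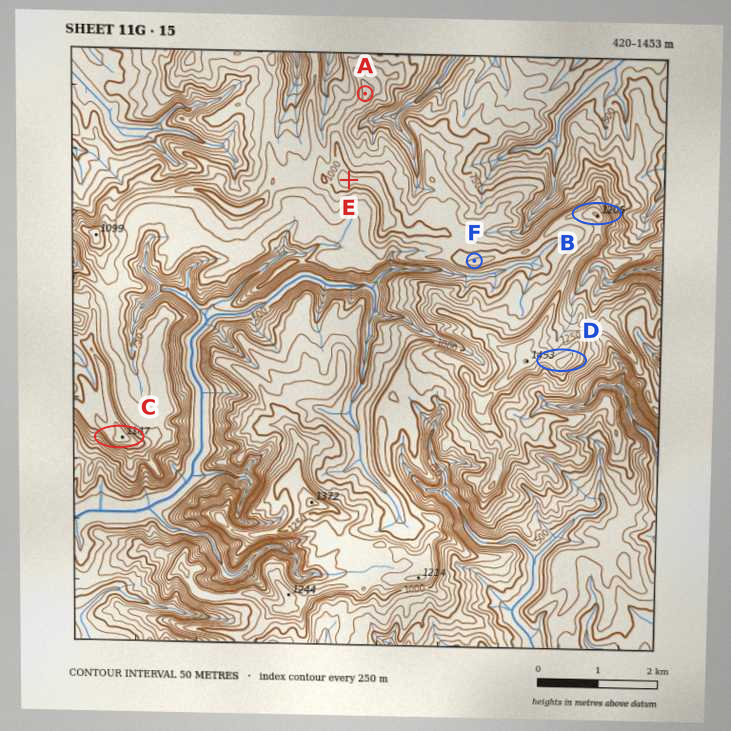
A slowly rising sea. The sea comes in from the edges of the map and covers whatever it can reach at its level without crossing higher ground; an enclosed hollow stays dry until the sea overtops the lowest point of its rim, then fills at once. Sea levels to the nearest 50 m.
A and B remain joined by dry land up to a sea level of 900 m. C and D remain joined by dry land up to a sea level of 850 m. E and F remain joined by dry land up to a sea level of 1000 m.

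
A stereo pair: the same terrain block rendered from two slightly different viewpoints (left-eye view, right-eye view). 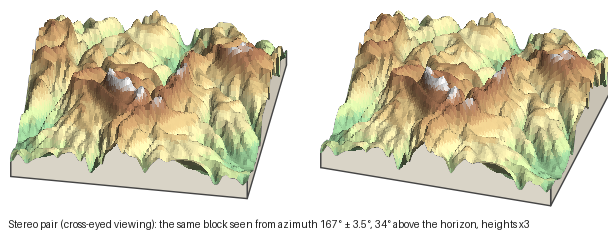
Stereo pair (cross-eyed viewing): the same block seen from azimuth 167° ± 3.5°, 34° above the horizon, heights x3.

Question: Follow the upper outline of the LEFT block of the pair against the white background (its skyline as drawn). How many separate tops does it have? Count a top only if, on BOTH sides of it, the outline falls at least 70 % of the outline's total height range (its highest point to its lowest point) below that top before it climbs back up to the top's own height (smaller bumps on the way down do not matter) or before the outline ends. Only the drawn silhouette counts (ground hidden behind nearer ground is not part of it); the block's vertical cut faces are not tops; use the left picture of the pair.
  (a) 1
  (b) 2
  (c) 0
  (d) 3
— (c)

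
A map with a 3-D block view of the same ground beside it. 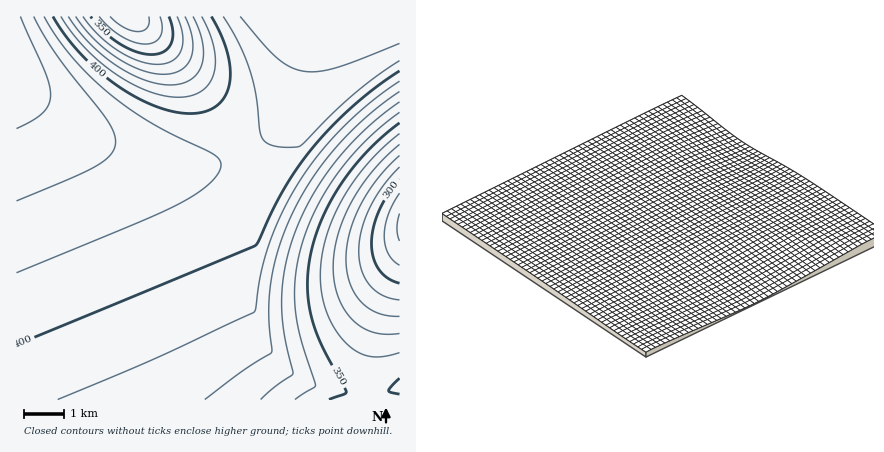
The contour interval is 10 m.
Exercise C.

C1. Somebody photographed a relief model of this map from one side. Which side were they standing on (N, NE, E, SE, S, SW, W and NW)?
SE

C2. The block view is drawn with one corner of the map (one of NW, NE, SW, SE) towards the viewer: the SE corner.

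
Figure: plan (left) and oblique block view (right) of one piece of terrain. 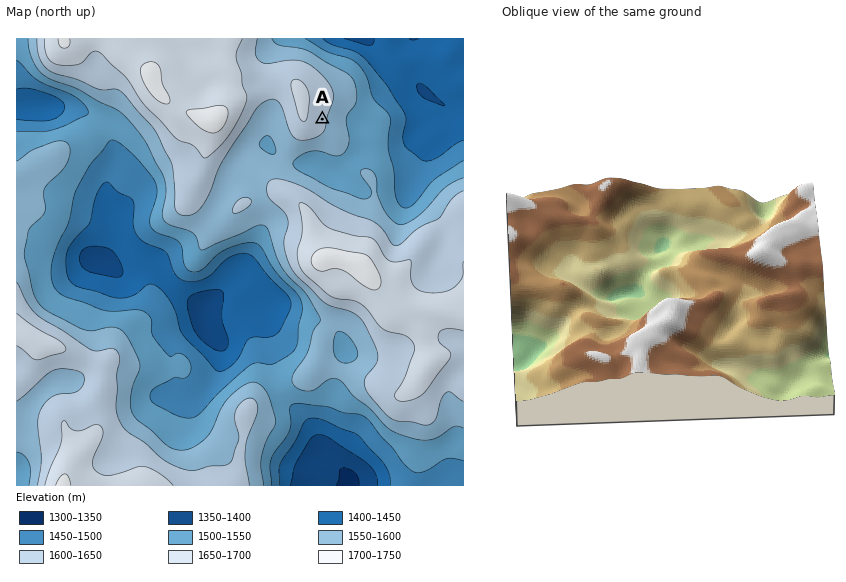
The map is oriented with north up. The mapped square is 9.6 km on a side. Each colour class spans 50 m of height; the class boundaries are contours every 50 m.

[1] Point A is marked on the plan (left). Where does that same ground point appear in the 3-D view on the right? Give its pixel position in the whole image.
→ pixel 770 311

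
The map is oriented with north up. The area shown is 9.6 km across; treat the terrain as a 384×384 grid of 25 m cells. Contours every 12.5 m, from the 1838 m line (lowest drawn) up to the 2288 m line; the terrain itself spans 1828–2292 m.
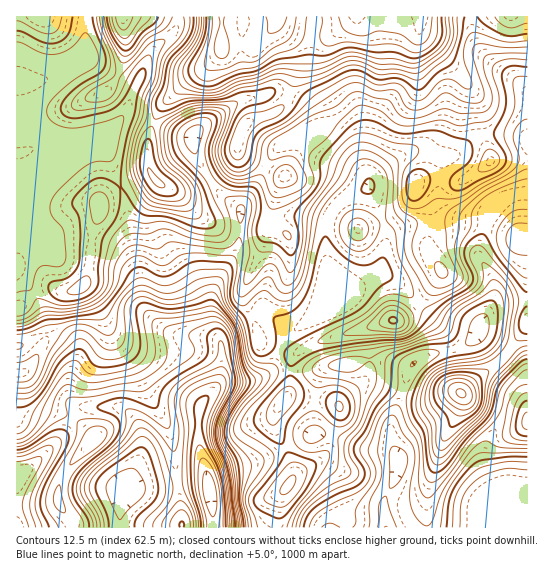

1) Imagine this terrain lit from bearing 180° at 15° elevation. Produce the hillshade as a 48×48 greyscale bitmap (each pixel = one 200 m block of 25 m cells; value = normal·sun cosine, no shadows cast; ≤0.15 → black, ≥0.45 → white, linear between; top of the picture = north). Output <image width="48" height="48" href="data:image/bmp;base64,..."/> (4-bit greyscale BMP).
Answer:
<image width="48" height="48" href="data:image/bmp;base64,Qk32BAAAAAAAAHYAAAAoAAAAMAAAADAAAAABAAQAAAAAAIAEAAATCwAAEwsAABAAAAAAAAAAAAAAABEREQAiIiIAMzMzAERERABVVVUAZmZmAHd3dwCIiIgAmZmZAKqqqgC7u7sAzMzMAN3d3QDu7u4A////AGeIdCJFUzMzM0V4d4iYd2ZVZmZmZVVVVWZ3YxJFUzIzI0Z4eImqmHZmZmZ2ZmVVVVVWUxJFVDMzI1Z2Z3irqZh3ZVZ3d2ZlVUM0VUVWVVVUNGdjJFeaqqqYZVZ4iHZmZlMjaJh2ZmZlVohkIjRomZmHZUV5qYh3d3UySbuodmdmV5qFQzM1d2VFVVV6upmZmbljJq3Kh3d2aLuXdlMiRlM0VmV5uqmru+ymNHrLqIh2aKuoiHQiNWZmZndoq6mazby5ZEaJmZh2Z3iIiHVVVYmXZoh2nMqHm4mZhTI2eZhlZjJGd3d3eJqYd4mGe9yWZ3eHdUM0eZdUVRADVXiHiIiImHiIit2mRJmHZmZniYZVZiAAI1d3ZlV4mGZ4mqqGQ7uoeJmZmHd4iFEAETRVQyNoiFRGdlaIUqqpiJqqqYiKqoU0QyNEMRNWdlIREBSKdGeZmImqqYiJq6h5l1RVQzNFZlMAAAFruDV5mHiamYd4mYiJqXZ4iHZmeIYgAAAnu0RomYiIh2ZmZmd4iGVoq8uqvNuWQgADjIZXmZiHZVVVVmeHZmVFaKzd7/7LhkMiasqImqh2VVZ3eIqoVVVUM0aKzdy6h2VEWMy73cqGVXmqqr3IVWZlQyIjVmeZiHdlRYm97uuXZ5vMu7zIZnh2VUMhECWJqql2VEaJq8ypmru7qqmIh4mGZVVDESWKzMqHZkVlVomZmqqZmZdYmImXZmZVM1aJu6mYh1VUM1ZniZmYmadGiHiHZmZmVWd3d2aJmFVERFVniIiImalkeHeHZnd2ZndlQzWJh2VVVVZ3iId4mqp1aIh3ZniHZndlRFeId2VVZVZ3iId5qql2eId3ZniHZmVVVoh3ZlVWZmZ4iIiaqphmZ3VWZmd2ZlVVVodlVVVmZmZ3iJq7qHVVVVVWZlRFZ3ZmZmZURFVmZmZneLzLlkRVRmZ4dkM0V4h2d3ZUM2ZVVVVWebzKdUWIZ4iZl1Q0Vol3iZh2RGZVRERFeamGQ1i7l4mZmXZVVWd3eauodlVVVENFeYUhE3vdp2d2iIdmZVVWZovLmFVVVURFZ1IAFIvLlkRFZ3d3dkNFVFeqmFVVVVREVUMRNYmZhTJFZ4iJl1RFVUVmZlVVVVVVREQzRVVndlRGeImZmHZmZmVERWZmZmZlQjVmVTJGiZdmZ4mZiIh3d3ZUVlZmeHd2QjeZh0I1irqHZ4iIiZmYiId2Z1VmeZmXU1nN3JYzV5qpd3iIiJqZiIiHd1VVVoqpZEe9//tjM1eZiHeIh4mYiIh2ZlVUM0aIdCR77/64dVaJmIiJmIiIiIZVVlVVQhJHhSJYvN3dyoiaqpmqupmIh2VFZmZlVCEmh0NGeJvN3Lqqu7u7zLqphlRWeGZmZVRXqWMiNXiavMuqq8zMu7u6lkV4mmd4dmaKuoQQA2dniaqYmrzLqqq7l1eKuniIh2erqqcwAlVVZ4h3eJqpmYiZh3iauomIdmeamrljI0VVVndmVnh3d3Z3ZniZmZiHZmeYial1NFVVVmZmVWdmZmZlVXiIiA=="/>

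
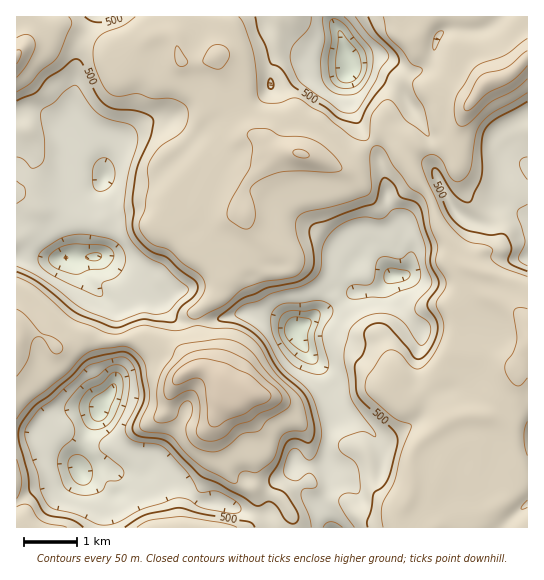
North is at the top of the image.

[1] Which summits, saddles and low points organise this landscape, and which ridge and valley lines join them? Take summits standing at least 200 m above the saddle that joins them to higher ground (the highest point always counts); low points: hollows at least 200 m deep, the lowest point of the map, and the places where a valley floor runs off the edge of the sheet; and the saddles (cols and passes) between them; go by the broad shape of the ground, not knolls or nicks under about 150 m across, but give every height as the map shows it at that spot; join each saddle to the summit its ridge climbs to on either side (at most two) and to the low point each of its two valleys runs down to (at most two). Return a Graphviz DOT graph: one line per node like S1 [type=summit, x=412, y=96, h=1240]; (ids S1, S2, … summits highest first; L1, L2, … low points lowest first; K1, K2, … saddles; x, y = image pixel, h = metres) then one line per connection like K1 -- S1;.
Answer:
graph terrain {
  S1 [type=summit, x=227, y=394, h=739];
  L1 [type=low, x=295, y=330, h=264];
  L2 [type=low, x=350, y=67, h=265];
  L3 [type=low, x=99, y=410, h=279];
  L4 [type=low, x=94, y=257, h=291];
  K1 [type=saddle, x=241, y=110, h=580];
  K2 [type=saddle, x=118, y=341, h=570];
  K3 [type=saddle, x=370, y=143, h=555];
  K4 [type=saddle, x=195, y=322, h=547];
  K1 -- S1;
  K1 -- L2;
  K1 -- L4;
  K2 -- S1;
  K2 -- L3;
  K2 -- L4;
  K3 -- S1;
  K3 -- L2;
  K3 -- L1;
  K4 -- S1;
  K4 -- L1;
  K4 -- L4;
}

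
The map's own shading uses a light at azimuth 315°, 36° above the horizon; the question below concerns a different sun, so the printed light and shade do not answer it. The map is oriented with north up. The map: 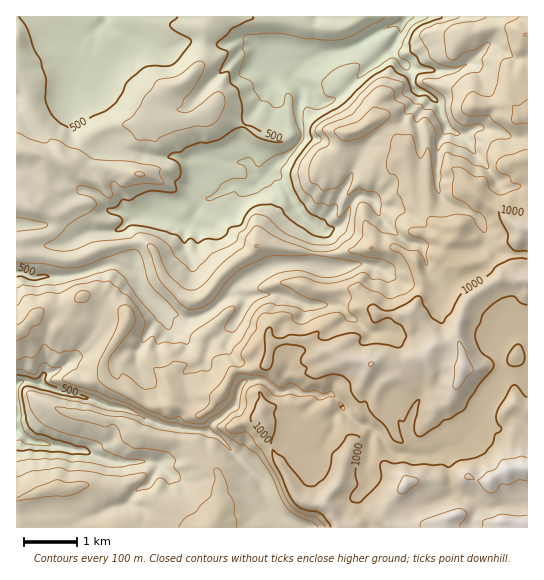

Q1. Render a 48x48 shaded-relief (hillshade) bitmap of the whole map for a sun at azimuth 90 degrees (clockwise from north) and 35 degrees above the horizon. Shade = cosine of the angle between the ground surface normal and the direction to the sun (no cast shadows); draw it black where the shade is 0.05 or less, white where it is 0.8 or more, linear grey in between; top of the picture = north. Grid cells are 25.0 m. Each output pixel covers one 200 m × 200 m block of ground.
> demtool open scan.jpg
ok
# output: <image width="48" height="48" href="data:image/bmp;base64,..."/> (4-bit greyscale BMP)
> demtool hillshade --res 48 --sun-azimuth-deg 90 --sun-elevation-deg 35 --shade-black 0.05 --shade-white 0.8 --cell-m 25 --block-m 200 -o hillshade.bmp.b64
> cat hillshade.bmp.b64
<image width="48" height="48" href="data:image/bmp;base64,Qk32BAAAAAAAAHYAAAAoAAAAMAAAADAAAAABAAQAAAAAAIAEAAATCwAAEwsAABAAAAAAAAAAAAAAABEREQAiIiIAMzMzAERERABVVVUAZmZmAHd3dwCIiIgAmZmZAKqqqgC7u7sAzMzMAN3d3QDu7u4A////ALu7u6qau6qpmb3cu7p0A5u6mqmJvLmJqru7u7uqqqqqmazcy5Mkasupq7qYi9uaqru6u7vMqJqqmZvcyjBJrNuoiru7qrmrupmqu7u825q5mJvMxwGrmsy5d7zMuoisu4iZqru6vLqoiJvdtAXLmL26hpzMqJmru4iZqqu5mbp3iKzccBq6qK26mau7qJl4mpiZqqqYmph3ib3IMHu6qazKu7uqqql3maqqmHZniZmZm8x1Jau7qZvLqqu7qqqYmndmd4iHiaq7vJRWSLurupvLmbu7u6qpqwJniZmpm9yYiVJ4e8uru6u5iqq7u6qpqgFomqu7yVR3fNg0e8u7zLmJq7qby7qZqgF6u92mM3irqc6BW7u7vKeKurqZvcuomwS9yWNFi6ibp47DbdqqqGiau7qYnNypq2liRXeau6irqXvpiZqIuoibq7uoe+26q1qkV3iru5m7qXeqeKmaqpibu7qqid7bqpy5l2esypqruod2abqZmZmby6mrid7bq7y6qoec2qqrqphEerupmruqu5irq+26q825q6iL7bupirlRSaqqqazKqpiKrO26qty6q7qJ3+ynaLxyJ7upq6u6mZmqm+y7qorLq8uYz/ypl4uiFr23espoqZvLety7qmi7q7uZ3/t2nKi3NpvKiHZ6uIzbd8y7qniZiLy877dGjO2peKmImXaLyGnbhpzLqZiIZYvO7HWLl87Id4d6qYi8umarmHm7qbqZh3et2VfNtnzrlmisuGWsqFeqmph5qYmZm8urt1rtt1fNy6qrupiZdUm4mrqYq6u6qrzLpmz9qGZpzLq7qYd4h4qYq7u5mszMuYmrp63tqYdDjM3cpjRpq8l3rMuWeau8zLupeLzcupYyjd3MpiFJuGiZnNyFV6qavMvNuru7qplSbe3Lh0BcpXiIm9tleZq7vM7tzLuru7pzbN2nd3N8h3eaqqhoq6vLus7dzLury6qoebtkeKiZZ3i7l3m6q6q7zLm9u6nOy7u6mZYkiqqnd4m6ZpzambqrupvKmr3/27u7unMUm7mJmZrJV63Ziaqqqsupm93v27u7u3EEm8qJmavIWsuHqqqqvMu6u8zey7u7q6QCeruYmbvZfMhGmbu7vMu6u6vNy7u6mbswR6uoibzbm6VYmMurypu6mavMu83Jir2iAnvKmbzvumWJiLu8yYmpmru7u83LvLyQA2jNy8vftohleJvdyoiIiqu6qs3tzLymMkRq3tzcQ4l2iZvtuqmXeKu7qb3+3Lu6hCE4zu3YEnuompztuqqYd5q8yp3/3KvKmWEFz/2UJIqXmrzdu6qod3ic7a3u26u5iacSnvpGd4p2iszdy6qpiImIvt3+y7qpmatzfMh4Znhmic3cu7qqmZqGfO/+y7uqmZq5a6VWi4VXid3cu7qrqqqXet7+y6q7uqmrpUVVe7l3d/7Lu7qrqqqpit3ty6qaqryqtxNmebyVVu27u7qqqpmZms3cupmZmr3suRBGaKunZsy7u7upqqmZmbzLqqq7uqrN7YIkVoiHeA=="/>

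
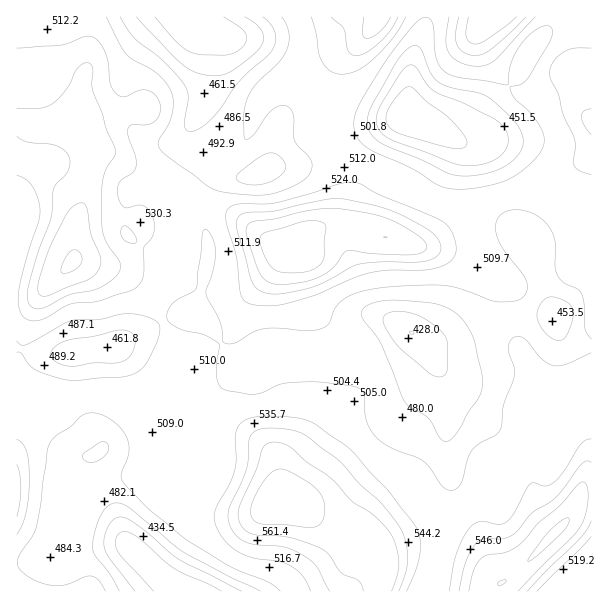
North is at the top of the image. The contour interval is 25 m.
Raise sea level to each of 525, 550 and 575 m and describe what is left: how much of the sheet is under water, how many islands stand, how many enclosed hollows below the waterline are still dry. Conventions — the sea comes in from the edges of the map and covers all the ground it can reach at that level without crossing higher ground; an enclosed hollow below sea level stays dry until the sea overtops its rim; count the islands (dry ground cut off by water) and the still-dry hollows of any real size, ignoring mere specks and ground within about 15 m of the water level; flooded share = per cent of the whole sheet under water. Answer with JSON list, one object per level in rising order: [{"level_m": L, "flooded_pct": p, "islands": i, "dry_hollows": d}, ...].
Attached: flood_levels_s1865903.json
[{"level_m": 525, "flooded_pct": 71, "islands": 1, "dry_hollows": 0}, {"level_m": 550, "flooded_pct": 83, "islands": 1, "dry_hollows": 0}, {"level_m": 575, "flooded_pct": 91, "islands": 2, "dry_hollows": 0}]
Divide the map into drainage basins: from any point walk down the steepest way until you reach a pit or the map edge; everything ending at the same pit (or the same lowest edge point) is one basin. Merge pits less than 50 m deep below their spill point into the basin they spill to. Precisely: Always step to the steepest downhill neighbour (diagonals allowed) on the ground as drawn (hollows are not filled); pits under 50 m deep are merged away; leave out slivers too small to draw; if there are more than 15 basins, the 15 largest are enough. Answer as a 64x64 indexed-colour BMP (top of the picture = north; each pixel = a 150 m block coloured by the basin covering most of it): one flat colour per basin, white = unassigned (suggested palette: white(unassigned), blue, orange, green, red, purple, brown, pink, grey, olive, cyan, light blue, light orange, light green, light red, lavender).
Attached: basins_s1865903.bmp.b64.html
<image width="64" height="64" href="data:image/bmp;base64,Qk12CAAAAAAAAHYAAAAoAAAAQAAAAEAAAAABAAQAAAAAAAAIAAATCwAAEwsAABAAAAAAAAAA////ALR3HwAOf/8ALKAsACgn1gC9Z5QAS1aMAMJ34wB/f38AIr28AM++FwDox64AeLv/AIrfmACWmP8A1bDFAEREREREREREREREREREREREREREIiIiIiIiJVVVVVVVRERERERERERERERERERERERERERCIiIiIiIhFVVVVVVEREREREREREREREREREREREREREIiIiIiIhERVVVVVUREREREREREREREREREREREREREIiIiIiIhEREVVVVVRERERERERERERERERERERERERBESIiIiERERERFVVVVERERERERERERERERERERERERBERERERERERERERVVVUREREREREREREREREREREREQREREREREREREREREVVVREREREREREREREREREREREQRERERERERERERERERFVVEREREREREREREREQkREREQRERERERERERERERERERVUREREREREREREIiIiIiREQRERERERERERERERERERFVREREREREREREIiIiIiIiERERERERERERERERERERERVEREREREREREIiIiIiIiEREREREREREREREREREREREUREREREREREIiIiIiIiIRERERERERERERERERERERERREREREREREQiIiIiIiIhERERERERERERERERERERERFEREREREREQiIiIiIiIiEREREREREREREREREREREREURERERERERCIiIiIiIiERERERERERERERERERERERERREREREREREIiIiERERERERERERERERERERERERERERFEREREREREQiIiERERERERERERERERERERERERERERERRERERERERCIiEREREREREREREREREREREREREREREREUREREREREIiERERERERERERERERERERERERERERERERREREREREQiIRERERERERERERERERERERERERERERERERREREQRESIRERERERERERERERERERERERERERERERERERERERERERERERERERERERERERERERERERERERERERERERERERERERERERERERERERERERERERERERERERERERERERERERERERERERERERERERERERERERERERERERERERERERERERERERERERERERERERERERERERERERERERERERERERERERERERERERERERERERERERERERERERERERERERERERERERERERERERERERERERERERERERERERERERERERERERERERERERERERERERERERERERERERERERERERERERERERERERERERERERERERERERERERERERERERERERERERERERERERERERERERERERERERERERERERERERERERERERERERERERERERERERERERERERERERERERERERERERERERERERERERERERERERERERERERERERESIhERERERERERERERERERERERERERERERERERERERERIiIREREREREREREREREREREREREREREREREREREREREiIiERERERERERERERERERERERERERERERERERERERESIiIhERERERERERERERERERERERERERERERERERERERIiIiIiIiIREREREREREREREREREREREREREREREREREiIiIiIiIiERERERERERMxERERERERERERERERERERESIiIiIiIiIRERERERETMzMREREREiIiIRERERERERERIiIiIiIiIhERERERETMzMzMRESIiIiIiEREREREREREiIiIiIiIiERERERETMzMzMzMiIiIiIiIhERERERERESIiIiMzMzMxEREREzMzMzMzMzIiIiIiIiIhERERERERIiIiIzMzMzMxERMzMzMzMzMzMiIiIiIiIiIREREREREiIiIiMzMzMzMzMzMzMzMzMzMyIiIiIiIiIiIiERERESIiIiIzMzMzMzMzMzMzMzMzMzIiIiIiIiIiIiIiIRERIiIiIjMzMzMzMzMzMzMzMzMzMiIiIiIiIiIiIiIiEREiIiIiMzMzMzMzMzMzMzMzMzMyIiIiIiIiIiIiIiIiESIiIiIzMzMzMzMzMzMzMzMzMyIiIiIiIiIiIiIiIiIiIiIiIjMzMzMzMzMzMzMzMzMzIiIiIiIiIiIiIiIiIiIiIiIjMzMzMzMzMzMzMzMzMzIiIiIiIiIiIiIiIiIiIiIiIjMzMzMzMzMzMzMzMzMzIiIiIiIiIiIiIiIiIiIiIiIiMzMzMzMzMzMzMzMzMzMiIiIiIiIiIiIiIiIiIiIiIiIzMzMzMzMzMzMzMzMzMyIiIiIiIiIiIiIiIiIiIiIiIiMzMzMzMzMzMzMzMzMzIiIiIiIiIiIiIiIiIiIiIiIiIzMzMzMzMzMzMzMzMzMyIiIiIiIiIiIiIiIiIiIiIiIjMzMzMzMzMzMzMzMzMzIiIiIiIiIiIiIiIiIiIiIiIiIzMzMzMzMzMzMzMzMzMiIiIiIiIiIiIiIiIiIiIiIiIjMzMzMzMzMzMzMzMzMzIiIiIiIiIiIiIiIiIiIiIiIiMzMzMzMzMzMzMzMzMzMyIiIiIiIiIiIiIiIiIiIiIiIzMzMzMzMzMzMzMzMzMzMiIiIiIiIiIiIiIiIiIiIiIjMzMzMzMzMzMzMzMzMzMzIiIiIiIiIiIiIiIiIiIiIiMzMzMzMzMzMzMzMzMzMzMiIiIiIiIiIiIiIiIiIiIiIzMzMzMzMzMzMzMzMzMzMzIiIiIiIiIiIiIiIi"/>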